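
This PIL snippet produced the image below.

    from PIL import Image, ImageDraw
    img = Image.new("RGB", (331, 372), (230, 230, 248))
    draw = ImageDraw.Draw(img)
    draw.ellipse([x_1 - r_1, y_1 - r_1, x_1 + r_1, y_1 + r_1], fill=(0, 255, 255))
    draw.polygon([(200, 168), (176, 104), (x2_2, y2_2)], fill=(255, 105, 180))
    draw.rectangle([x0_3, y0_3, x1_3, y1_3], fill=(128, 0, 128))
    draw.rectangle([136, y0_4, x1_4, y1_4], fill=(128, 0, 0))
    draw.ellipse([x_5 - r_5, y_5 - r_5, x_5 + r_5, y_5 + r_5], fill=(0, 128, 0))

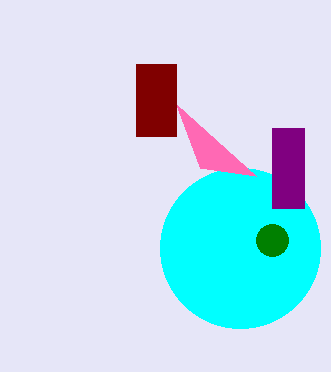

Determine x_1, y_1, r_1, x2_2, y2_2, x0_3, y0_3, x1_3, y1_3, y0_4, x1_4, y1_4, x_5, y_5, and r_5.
x_1 = 240; y_1 = 248; r_1 = 80; x2_2 = 256; y2_2 = 176; x0_3 = 272; y0_3 = 128; x1_3 = 304; y1_3 = 208; y0_4 = 64; x1_4 = 176; y1_4 = 136; x_5 = 272; y_5 = 240; r_5 = 16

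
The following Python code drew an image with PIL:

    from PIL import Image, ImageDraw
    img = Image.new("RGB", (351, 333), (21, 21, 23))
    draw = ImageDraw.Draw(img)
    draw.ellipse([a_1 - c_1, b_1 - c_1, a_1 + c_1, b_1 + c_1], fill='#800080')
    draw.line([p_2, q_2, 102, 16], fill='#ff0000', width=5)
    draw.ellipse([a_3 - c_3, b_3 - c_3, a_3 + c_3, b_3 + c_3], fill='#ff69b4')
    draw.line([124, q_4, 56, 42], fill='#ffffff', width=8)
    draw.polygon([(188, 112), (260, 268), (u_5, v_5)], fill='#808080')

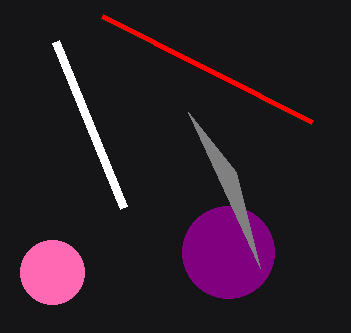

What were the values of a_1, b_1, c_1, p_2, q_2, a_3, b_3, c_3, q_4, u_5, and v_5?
a_1 = 228
b_1 = 252
c_1 = 46
p_2 = 312
q_2 = 122
a_3 = 52
b_3 = 272
c_3 = 32
q_4 = 208
u_5 = 236
v_5 = 172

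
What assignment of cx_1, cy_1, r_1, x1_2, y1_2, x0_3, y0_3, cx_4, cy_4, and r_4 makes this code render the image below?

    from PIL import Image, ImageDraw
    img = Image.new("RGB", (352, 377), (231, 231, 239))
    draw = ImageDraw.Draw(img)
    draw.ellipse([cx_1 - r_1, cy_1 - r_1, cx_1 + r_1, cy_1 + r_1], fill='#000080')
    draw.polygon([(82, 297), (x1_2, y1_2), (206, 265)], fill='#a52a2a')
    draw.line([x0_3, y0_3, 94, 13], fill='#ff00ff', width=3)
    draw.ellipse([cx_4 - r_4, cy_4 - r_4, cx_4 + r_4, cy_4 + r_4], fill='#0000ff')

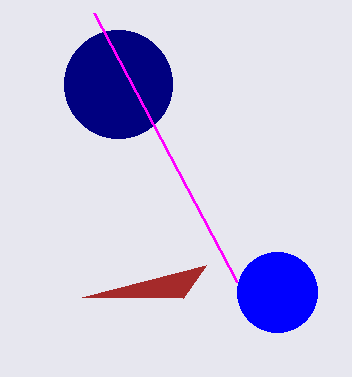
cx_1 = 118; cy_1 = 84; r_1 = 54; x1_2 = 183; y1_2 = 298; x0_3 = 237; y0_3 = 282; cx_4 = 277; cy_4 = 292; r_4 = 40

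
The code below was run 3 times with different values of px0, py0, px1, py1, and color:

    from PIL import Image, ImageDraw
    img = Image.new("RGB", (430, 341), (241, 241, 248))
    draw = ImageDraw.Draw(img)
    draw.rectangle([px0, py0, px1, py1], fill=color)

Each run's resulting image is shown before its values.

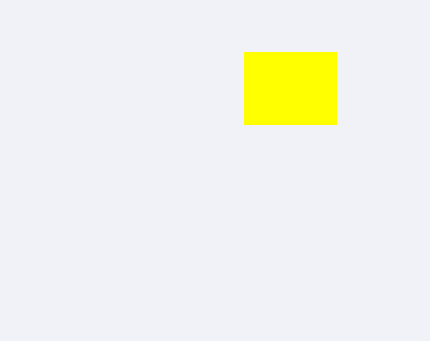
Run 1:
px0 = 244; py0 = 52; px1 = 336; py1 = 124; color = 'yellow'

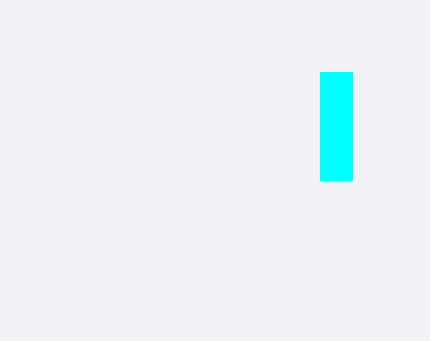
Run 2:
px0 = 320; py0 = 72; px1 = 352; py1 = 180; color = 'cyan'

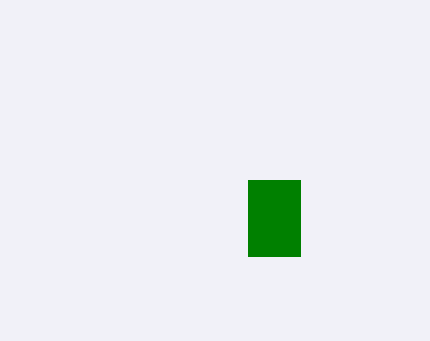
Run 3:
px0 = 248; py0 = 180; px1 = 300; py1 = 256; color = 'green'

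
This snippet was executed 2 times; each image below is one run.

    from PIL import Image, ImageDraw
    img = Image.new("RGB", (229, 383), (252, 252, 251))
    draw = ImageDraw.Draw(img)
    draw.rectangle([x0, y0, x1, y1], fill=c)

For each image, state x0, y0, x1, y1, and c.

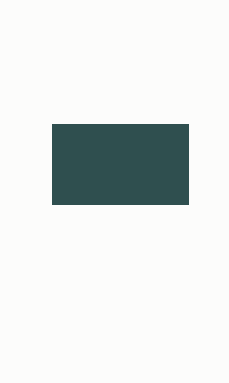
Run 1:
x0 = 52
y0 = 124
x1 = 188
y1 = 204
c = 'darkslategray'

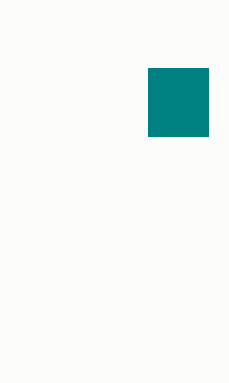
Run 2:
x0 = 148; y0 = 68; x1 = 208; y1 = 136; c = 'teal'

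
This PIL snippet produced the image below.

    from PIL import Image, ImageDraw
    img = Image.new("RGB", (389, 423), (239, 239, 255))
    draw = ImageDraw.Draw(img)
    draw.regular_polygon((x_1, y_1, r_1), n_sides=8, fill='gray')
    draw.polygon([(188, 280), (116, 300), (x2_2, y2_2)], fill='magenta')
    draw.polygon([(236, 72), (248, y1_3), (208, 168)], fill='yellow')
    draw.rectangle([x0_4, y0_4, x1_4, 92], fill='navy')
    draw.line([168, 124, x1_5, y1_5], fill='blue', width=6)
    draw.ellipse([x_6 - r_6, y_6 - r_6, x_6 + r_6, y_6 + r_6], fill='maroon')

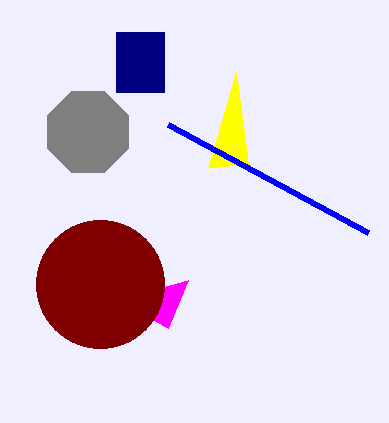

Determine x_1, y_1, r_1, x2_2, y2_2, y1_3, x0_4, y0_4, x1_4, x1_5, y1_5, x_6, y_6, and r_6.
x_1 = 88; y_1 = 132; r_1 = 44; x2_2 = 168; y2_2 = 328; y1_3 = 164; x0_4 = 116; y0_4 = 32; x1_4 = 164; x1_5 = 368; y1_5 = 232; x_6 = 100; y_6 = 284; r_6 = 64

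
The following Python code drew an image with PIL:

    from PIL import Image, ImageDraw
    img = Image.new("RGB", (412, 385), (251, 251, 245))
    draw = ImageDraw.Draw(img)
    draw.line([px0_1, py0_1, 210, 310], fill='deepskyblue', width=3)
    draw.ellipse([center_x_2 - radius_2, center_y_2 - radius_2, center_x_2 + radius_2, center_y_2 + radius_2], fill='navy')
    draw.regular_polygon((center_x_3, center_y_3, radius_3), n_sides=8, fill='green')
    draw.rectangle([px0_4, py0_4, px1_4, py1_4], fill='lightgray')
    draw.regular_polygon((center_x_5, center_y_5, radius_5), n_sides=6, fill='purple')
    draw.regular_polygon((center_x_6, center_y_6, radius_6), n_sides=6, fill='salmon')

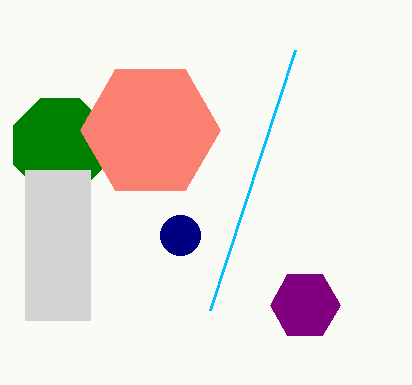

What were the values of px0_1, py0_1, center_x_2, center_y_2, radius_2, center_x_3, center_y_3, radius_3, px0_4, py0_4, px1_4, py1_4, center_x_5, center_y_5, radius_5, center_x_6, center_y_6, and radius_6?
px0_1 = 295
py0_1 = 50
center_x_2 = 180
center_y_2 = 235
radius_2 = 20
center_x_3 = 60
center_y_3 = 145
radius_3 = 50
px0_4 = 25
py0_4 = 170
px1_4 = 90
py1_4 = 320
center_x_5 = 305
center_y_5 = 305
radius_5 = 35
center_x_6 = 150
center_y_6 = 130
radius_6 = 70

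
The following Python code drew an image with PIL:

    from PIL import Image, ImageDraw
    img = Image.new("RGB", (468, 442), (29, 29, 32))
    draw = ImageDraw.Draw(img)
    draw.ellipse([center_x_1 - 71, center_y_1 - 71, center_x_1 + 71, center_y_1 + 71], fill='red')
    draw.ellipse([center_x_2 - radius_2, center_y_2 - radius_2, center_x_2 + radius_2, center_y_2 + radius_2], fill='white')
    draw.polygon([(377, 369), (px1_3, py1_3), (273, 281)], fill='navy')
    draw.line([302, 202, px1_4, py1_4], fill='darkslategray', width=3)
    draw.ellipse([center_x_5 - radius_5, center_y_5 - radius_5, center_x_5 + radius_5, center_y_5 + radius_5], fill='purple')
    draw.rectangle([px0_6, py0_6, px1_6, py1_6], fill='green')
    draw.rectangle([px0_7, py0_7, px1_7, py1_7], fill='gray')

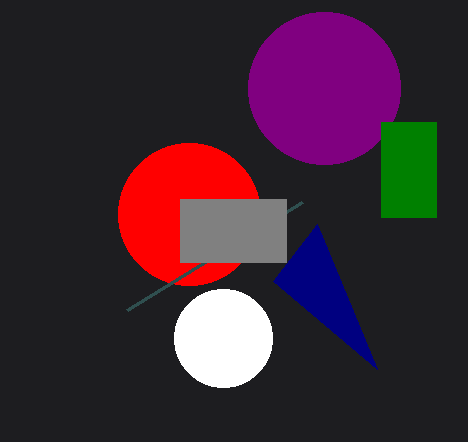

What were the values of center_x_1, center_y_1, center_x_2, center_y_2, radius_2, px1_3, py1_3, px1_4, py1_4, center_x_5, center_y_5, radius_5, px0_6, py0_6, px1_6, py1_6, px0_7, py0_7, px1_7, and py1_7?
center_x_1 = 189
center_y_1 = 214
center_x_2 = 223
center_y_2 = 338
radius_2 = 49
px1_3 = 317
py1_3 = 224
px1_4 = 127
py1_4 = 310
center_x_5 = 324
center_y_5 = 88
radius_5 = 76
px0_6 = 381
py0_6 = 122
px1_6 = 436
py1_6 = 217
px0_7 = 180
py0_7 = 199
px1_7 = 286
py1_7 = 262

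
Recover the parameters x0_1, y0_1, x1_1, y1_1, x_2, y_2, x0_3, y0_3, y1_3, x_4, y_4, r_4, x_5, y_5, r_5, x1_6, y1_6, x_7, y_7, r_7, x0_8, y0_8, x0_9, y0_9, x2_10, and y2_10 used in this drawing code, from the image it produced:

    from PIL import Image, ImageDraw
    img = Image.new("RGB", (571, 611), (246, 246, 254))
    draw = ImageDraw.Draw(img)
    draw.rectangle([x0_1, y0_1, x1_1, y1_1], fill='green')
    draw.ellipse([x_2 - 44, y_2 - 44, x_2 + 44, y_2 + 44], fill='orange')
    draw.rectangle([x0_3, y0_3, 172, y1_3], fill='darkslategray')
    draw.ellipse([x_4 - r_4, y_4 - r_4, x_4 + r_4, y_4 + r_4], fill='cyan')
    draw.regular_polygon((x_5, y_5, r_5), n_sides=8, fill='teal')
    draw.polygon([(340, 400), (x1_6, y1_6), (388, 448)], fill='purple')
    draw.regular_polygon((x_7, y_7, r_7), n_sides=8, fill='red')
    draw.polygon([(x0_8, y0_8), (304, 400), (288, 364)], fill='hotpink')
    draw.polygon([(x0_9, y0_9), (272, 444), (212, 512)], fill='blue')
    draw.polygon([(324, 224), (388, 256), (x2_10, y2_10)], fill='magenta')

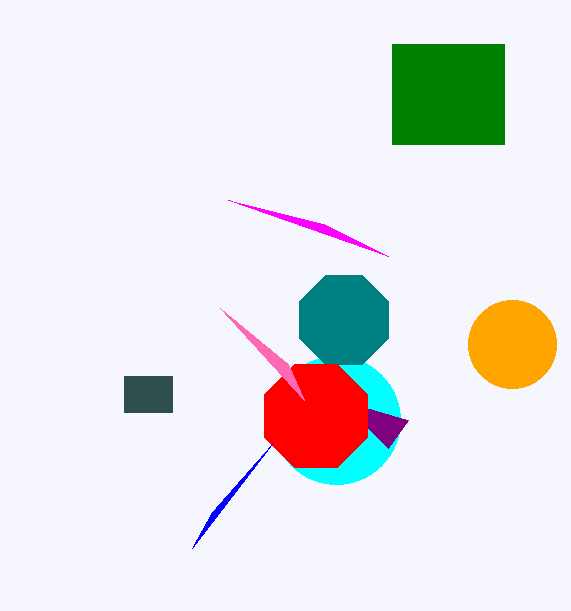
x0_1 = 392
y0_1 = 44
x1_1 = 504
y1_1 = 144
x_2 = 512
y_2 = 344
x0_3 = 124
y0_3 = 376
y1_3 = 412
x_4 = 336
y_4 = 420
r_4 = 64
x_5 = 344
y_5 = 320
r_5 = 48
x1_6 = 408
y1_6 = 420
x_7 = 316
y_7 = 416
r_7 = 56
x0_8 = 220
y0_8 = 308
x0_9 = 192
y0_9 = 548
x2_10 = 228
y2_10 = 200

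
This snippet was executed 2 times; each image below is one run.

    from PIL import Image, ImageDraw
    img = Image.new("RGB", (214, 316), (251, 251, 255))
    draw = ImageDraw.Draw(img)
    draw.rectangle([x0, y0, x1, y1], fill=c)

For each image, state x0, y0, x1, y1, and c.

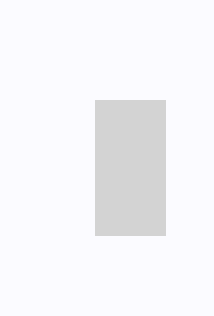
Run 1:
x0 = 95, y0 = 100, x1 = 165, y1 = 235, c = 'lightgray'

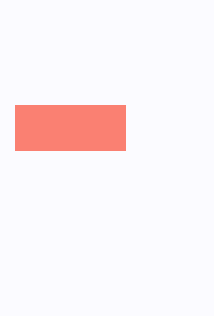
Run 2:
x0 = 15
y0 = 105
x1 = 125
y1 = 150
c = 'salmon'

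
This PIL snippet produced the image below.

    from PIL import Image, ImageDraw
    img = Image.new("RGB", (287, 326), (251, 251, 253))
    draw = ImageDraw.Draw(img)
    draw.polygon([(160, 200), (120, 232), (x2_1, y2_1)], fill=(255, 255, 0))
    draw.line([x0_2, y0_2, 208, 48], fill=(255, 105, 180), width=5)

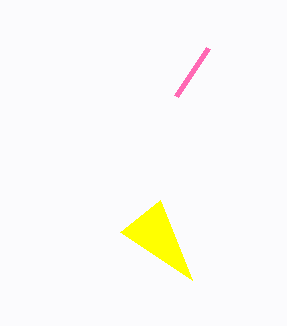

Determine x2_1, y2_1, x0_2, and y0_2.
x2_1 = 192, y2_1 = 280, x0_2 = 176, y0_2 = 96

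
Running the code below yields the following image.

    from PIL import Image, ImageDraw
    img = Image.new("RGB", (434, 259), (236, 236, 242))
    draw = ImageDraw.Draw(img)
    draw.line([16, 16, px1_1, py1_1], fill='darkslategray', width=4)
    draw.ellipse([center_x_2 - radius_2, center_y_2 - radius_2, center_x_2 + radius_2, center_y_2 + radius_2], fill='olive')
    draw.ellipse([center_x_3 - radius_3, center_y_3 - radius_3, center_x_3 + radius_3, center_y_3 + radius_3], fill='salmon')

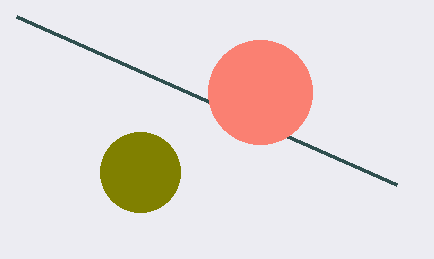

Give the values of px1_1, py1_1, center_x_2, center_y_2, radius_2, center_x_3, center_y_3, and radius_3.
px1_1 = 396; py1_1 = 184; center_x_2 = 140; center_y_2 = 172; radius_2 = 40; center_x_3 = 260; center_y_3 = 92; radius_3 = 52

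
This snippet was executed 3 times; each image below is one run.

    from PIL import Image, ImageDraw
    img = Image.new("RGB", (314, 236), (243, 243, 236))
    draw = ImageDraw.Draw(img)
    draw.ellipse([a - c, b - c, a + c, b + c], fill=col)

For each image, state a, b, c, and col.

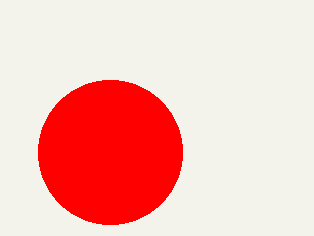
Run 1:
a = 110; b = 152; c = 72; col = 'red'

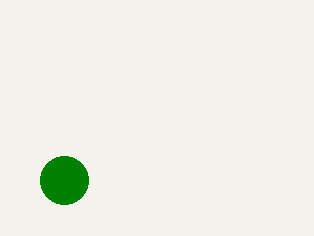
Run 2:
a = 64, b = 180, c = 24, col = 'green'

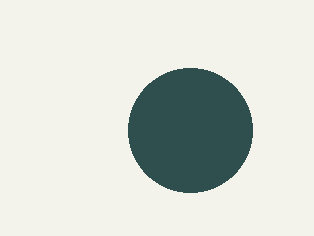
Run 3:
a = 190, b = 130, c = 62, col = 'darkslategray'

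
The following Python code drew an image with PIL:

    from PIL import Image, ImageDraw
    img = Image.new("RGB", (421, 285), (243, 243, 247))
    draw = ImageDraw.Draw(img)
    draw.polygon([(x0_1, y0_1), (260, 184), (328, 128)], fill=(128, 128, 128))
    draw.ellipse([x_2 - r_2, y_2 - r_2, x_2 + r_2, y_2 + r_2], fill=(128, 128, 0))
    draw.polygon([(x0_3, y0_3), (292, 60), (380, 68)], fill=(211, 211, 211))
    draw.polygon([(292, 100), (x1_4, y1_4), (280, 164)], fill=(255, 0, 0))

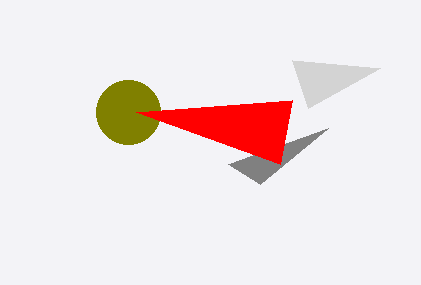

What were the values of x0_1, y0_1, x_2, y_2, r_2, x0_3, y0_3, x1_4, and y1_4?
x0_1 = 228; y0_1 = 164; x_2 = 128; y_2 = 112; r_2 = 32; x0_3 = 308; y0_3 = 108; x1_4 = 136; y1_4 = 112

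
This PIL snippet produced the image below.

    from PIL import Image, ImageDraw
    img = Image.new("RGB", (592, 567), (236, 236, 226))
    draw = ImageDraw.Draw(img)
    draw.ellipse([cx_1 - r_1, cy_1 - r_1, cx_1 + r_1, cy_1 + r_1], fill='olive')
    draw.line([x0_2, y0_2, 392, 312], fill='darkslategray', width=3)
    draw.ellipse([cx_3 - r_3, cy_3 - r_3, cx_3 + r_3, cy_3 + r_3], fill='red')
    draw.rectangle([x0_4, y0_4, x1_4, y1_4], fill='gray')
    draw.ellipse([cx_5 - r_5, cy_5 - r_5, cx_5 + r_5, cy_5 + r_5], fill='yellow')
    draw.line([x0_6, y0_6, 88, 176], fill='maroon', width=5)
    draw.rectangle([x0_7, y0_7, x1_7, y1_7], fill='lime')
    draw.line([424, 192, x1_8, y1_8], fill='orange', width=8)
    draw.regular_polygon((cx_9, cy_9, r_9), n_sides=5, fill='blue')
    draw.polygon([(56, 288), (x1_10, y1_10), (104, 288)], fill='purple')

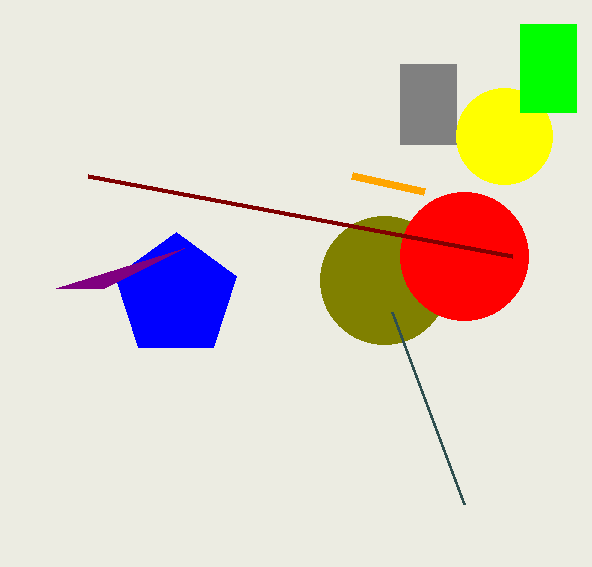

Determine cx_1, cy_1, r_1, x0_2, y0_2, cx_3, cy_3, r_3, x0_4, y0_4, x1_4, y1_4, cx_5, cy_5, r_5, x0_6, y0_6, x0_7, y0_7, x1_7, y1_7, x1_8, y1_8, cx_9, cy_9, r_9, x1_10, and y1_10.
cx_1 = 384; cy_1 = 280; r_1 = 64; x0_2 = 464; y0_2 = 504; cx_3 = 464; cy_3 = 256; r_3 = 64; x0_4 = 400; y0_4 = 64; x1_4 = 456; y1_4 = 144; cx_5 = 504; cy_5 = 136; r_5 = 48; x0_6 = 512; y0_6 = 256; x0_7 = 520; y0_7 = 24; x1_7 = 576; y1_7 = 112; x1_8 = 352; y1_8 = 176; cx_9 = 176; cy_9 = 296; r_9 = 64; x1_10 = 184; y1_10 = 248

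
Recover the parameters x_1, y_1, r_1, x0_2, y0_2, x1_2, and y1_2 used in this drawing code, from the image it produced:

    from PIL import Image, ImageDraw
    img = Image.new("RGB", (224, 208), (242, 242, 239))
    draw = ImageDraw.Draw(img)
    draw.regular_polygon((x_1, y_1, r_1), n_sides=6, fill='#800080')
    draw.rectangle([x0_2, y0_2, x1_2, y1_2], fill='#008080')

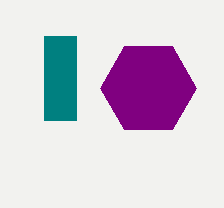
x_1 = 148
y_1 = 88
r_1 = 48
x0_2 = 44
y0_2 = 36
x1_2 = 76
y1_2 = 120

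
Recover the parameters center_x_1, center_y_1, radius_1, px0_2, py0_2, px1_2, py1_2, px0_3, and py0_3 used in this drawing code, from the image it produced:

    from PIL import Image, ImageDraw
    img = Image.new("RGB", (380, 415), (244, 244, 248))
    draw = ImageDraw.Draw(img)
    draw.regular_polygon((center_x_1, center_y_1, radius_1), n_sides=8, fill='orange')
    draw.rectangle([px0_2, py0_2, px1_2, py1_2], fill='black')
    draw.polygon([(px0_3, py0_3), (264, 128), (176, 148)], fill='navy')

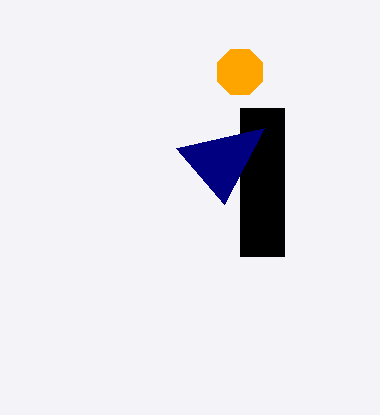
center_x_1 = 240; center_y_1 = 72; radius_1 = 24; px0_2 = 240; py0_2 = 108; px1_2 = 284; py1_2 = 256; px0_3 = 224; py0_3 = 204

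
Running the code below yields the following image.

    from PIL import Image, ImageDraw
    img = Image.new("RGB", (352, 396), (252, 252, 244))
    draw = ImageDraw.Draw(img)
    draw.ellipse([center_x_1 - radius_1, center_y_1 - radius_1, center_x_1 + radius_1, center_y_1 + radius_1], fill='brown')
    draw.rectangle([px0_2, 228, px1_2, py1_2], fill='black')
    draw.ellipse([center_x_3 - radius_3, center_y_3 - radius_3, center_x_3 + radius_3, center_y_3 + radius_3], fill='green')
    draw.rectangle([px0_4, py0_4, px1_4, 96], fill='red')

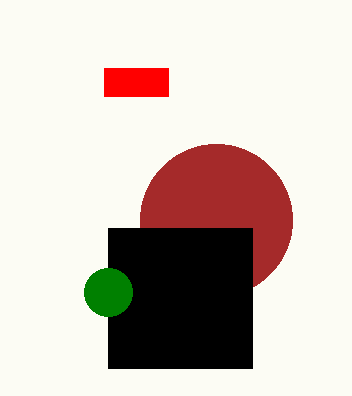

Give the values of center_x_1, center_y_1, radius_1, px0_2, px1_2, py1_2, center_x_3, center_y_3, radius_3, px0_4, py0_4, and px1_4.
center_x_1 = 216, center_y_1 = 220, radius_1 = 76, px0_2 = 108, px1_2 = 252, py1_2 = 368, center_x_3 = 108, center_y_3 = 292, radius_3 = 24, px0_4 = 104, py0_4 = 68, px1_4 = 168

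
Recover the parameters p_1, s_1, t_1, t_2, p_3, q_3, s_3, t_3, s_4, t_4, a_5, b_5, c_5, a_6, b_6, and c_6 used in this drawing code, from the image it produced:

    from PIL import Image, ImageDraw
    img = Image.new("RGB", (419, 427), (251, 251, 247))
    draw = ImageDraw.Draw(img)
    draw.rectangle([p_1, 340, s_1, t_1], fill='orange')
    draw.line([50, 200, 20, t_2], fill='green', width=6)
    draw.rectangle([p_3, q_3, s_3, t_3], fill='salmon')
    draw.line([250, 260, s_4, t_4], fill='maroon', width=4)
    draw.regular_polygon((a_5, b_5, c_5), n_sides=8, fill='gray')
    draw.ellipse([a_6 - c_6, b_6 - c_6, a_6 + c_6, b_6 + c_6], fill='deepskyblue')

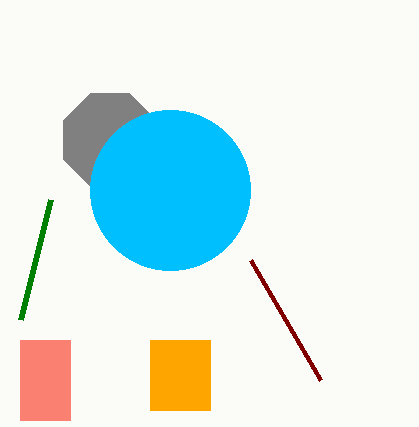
p_1 = 150, s_1 = 210, t_1 = 410, t_2 = 320, p_3 = 20, q_3 = 340, s_3 = 70, t_3 = 420, s_4 = 320, t_4 = 380, a_5 = 110, b_5 = 140, c_5 = 50, a_6 = 170, b_6 = 190, c_6 = 80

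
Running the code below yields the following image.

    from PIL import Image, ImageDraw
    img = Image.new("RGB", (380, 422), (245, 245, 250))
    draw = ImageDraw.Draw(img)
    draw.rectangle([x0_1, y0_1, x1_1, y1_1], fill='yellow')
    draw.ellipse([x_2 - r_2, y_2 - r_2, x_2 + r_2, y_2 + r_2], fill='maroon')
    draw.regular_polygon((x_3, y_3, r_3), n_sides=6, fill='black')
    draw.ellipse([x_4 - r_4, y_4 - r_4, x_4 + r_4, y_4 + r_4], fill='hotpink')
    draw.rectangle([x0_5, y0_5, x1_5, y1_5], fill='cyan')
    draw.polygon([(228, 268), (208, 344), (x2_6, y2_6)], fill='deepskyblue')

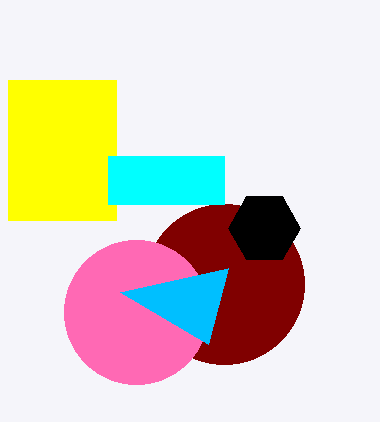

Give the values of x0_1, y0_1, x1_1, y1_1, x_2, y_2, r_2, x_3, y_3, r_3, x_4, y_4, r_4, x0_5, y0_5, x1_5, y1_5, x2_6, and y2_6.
x0_1 = 8, y0_1 = 80, x1_1 = 116, y1_1 = 220, x_2 = 224, y_2 = 284, r_2 = 80, x_3 = 264, y_3 = 228, r_3 = 36, x_4 = 136, y_4 = 312, r_4 = 72, x0_5 = 108, y0_5 = 156, x1_5 = 224, y1_5 = 204, x2_6 = 120, y2_6 = 292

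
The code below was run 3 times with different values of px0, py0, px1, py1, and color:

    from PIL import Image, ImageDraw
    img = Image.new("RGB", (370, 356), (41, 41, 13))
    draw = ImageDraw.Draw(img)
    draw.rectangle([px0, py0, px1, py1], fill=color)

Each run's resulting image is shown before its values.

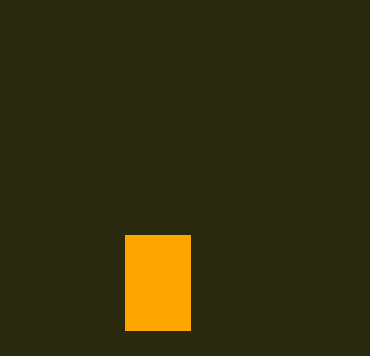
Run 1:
px0 = 125
py0 = 235
px1 = 190
py1 = 330
color = 'orange'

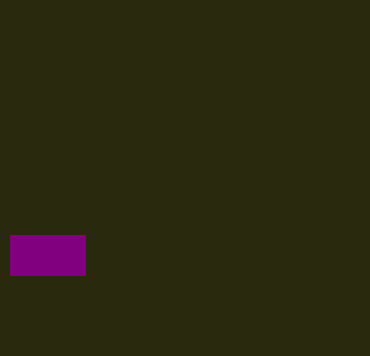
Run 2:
px0 = 10
py0 = 235
px1 = 85
py1 = 275
color = 'purple'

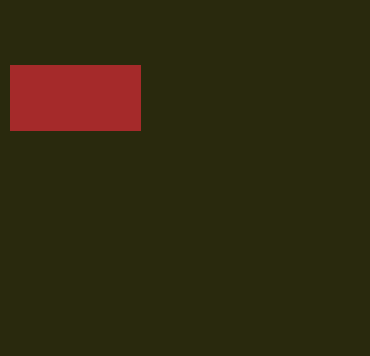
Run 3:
px0 = 10; py0 = 65; px1 = 140; py1 = 130; color = 'brown'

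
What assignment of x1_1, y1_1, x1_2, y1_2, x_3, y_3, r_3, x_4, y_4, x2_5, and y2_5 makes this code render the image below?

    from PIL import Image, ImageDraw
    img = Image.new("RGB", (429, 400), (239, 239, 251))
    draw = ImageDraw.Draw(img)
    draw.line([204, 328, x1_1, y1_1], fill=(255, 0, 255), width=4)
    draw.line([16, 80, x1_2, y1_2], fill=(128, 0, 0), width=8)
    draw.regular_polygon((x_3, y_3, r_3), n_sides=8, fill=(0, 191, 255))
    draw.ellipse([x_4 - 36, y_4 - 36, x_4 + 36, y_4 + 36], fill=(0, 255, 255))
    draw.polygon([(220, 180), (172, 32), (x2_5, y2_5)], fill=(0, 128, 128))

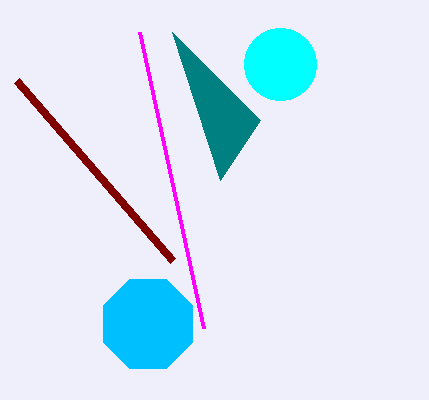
x1_1 = 140, y1_1 = 32, x1_2 = 172, y1_2 = 260, x_3 = 148, y_3 = 324, r_3 = 48, x_4 = 280, y_4 = 64, x2_5 = 260, y2_5 = 120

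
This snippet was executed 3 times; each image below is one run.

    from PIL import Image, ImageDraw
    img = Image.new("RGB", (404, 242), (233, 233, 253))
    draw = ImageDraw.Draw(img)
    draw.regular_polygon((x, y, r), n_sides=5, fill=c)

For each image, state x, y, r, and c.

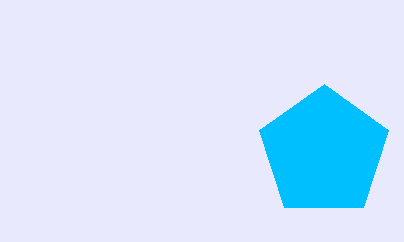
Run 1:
x = 324, y = 152, r = 68, c = 'deepskyblue'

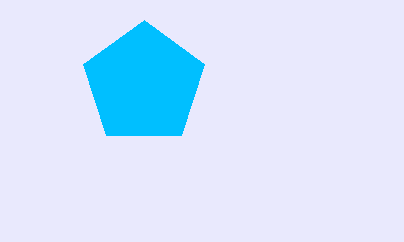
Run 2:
x = 144; y = 84; r = 64; c = 'deepskyblue'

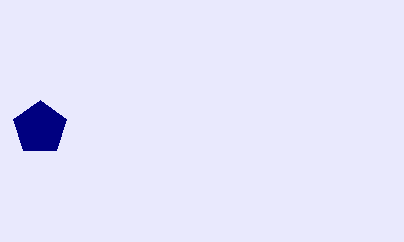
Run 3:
x = 40, y = 128, r = 28, c = 'navy'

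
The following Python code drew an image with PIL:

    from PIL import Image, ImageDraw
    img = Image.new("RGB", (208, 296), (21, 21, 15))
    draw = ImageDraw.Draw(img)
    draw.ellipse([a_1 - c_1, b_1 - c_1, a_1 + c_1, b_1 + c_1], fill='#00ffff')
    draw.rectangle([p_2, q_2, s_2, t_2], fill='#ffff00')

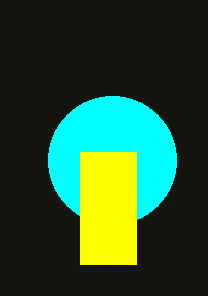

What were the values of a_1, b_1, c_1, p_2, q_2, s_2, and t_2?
a_1 = 112; b_1 = 160; c_1 = 64; p_2 = 80; q_2 = 152; s_2 = 136; t_2 = 264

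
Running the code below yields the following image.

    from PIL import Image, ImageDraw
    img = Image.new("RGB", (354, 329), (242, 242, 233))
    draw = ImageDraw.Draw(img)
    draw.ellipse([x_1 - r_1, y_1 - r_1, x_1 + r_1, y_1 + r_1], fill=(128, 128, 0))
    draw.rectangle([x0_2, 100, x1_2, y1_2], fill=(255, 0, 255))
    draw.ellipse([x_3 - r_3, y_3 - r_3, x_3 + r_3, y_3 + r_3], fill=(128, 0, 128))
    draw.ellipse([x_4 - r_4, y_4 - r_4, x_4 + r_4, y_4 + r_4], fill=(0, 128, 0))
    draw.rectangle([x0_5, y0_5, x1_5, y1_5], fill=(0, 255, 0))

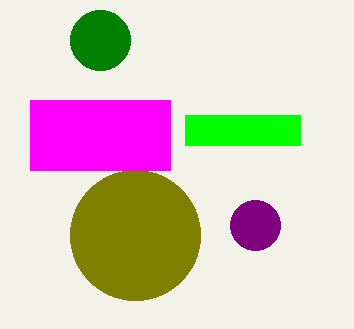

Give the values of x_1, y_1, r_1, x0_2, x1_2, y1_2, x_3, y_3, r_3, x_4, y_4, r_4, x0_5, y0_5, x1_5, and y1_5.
x_1 = 135, y_1 = 235, r_1 = 65, x0_2 = 30, x1_2 = 170, y1_2 = 170, x_3 = 255, y_3 = 225, r_3 = 25, x_4 = 100, y_4 = 40, r_4 = 30, x0_5 = 185, y0_5 = 115, x1_5 = 300, y1_5 = 145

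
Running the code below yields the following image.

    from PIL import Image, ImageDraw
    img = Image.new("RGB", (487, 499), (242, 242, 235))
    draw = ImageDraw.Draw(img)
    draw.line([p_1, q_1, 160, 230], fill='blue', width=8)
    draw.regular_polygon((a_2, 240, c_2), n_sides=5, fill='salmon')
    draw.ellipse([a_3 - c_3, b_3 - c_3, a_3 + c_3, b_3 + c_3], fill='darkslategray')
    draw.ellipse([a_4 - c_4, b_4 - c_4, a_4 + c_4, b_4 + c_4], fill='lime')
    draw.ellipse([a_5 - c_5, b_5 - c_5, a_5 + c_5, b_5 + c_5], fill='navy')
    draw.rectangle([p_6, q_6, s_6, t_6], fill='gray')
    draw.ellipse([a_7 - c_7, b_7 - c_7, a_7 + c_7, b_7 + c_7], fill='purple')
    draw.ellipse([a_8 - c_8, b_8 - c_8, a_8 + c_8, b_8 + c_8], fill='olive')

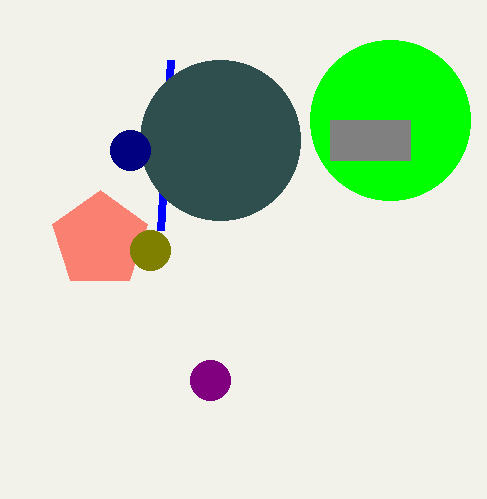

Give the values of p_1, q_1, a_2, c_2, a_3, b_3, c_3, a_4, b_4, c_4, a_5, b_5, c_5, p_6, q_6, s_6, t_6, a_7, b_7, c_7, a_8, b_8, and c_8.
p_1 = 170, q_1 = 60, a_2 = 100, c_2 = 50, a_3 = 220, b_3 = 140, c_3 = 80, a_4 = 390, b_4 = 120, c_4 = 80, a_5 = 130, b_5 = 150, c_5 = 20, p_6 = 330, q_6 = 120, s_6 = 410, t_6 = 160, a_7 = 210, b_7 = 380, c_7 = 20, a_8 = 150, b_8 = 250, c_8 = 20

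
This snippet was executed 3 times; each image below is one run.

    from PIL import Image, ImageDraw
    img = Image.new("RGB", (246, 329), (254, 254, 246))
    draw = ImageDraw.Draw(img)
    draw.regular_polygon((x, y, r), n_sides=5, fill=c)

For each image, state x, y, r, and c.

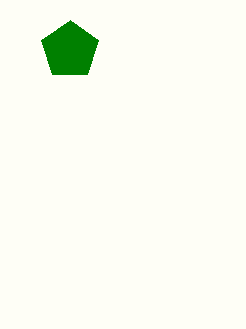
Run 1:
x = 70, y = 50, r = 30, c = 'green'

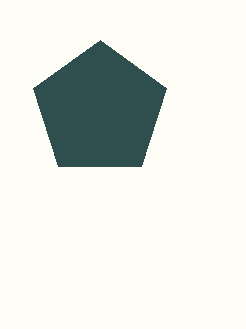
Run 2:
x = 100
y = 110
r = 70
c = 'darkslategray'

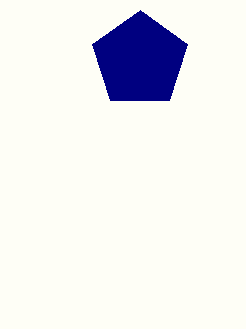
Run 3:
x = 140
y = 60
r = 50
c = 'navy'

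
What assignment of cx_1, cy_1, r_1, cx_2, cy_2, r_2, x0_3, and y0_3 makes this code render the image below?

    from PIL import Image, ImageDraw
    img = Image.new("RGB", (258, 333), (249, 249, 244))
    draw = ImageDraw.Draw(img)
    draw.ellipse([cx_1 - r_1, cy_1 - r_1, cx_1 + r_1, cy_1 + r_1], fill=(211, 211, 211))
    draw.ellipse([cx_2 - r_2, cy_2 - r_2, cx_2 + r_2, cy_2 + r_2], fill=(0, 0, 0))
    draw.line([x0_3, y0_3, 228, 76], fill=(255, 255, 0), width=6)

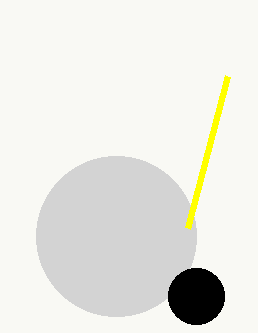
cx_1 = 116
cy_1 = 236
r_1 = 80
cx_2 = 196
cy_2 = 296
r_2 = 28
x0_3 = 188
y0_3 = 228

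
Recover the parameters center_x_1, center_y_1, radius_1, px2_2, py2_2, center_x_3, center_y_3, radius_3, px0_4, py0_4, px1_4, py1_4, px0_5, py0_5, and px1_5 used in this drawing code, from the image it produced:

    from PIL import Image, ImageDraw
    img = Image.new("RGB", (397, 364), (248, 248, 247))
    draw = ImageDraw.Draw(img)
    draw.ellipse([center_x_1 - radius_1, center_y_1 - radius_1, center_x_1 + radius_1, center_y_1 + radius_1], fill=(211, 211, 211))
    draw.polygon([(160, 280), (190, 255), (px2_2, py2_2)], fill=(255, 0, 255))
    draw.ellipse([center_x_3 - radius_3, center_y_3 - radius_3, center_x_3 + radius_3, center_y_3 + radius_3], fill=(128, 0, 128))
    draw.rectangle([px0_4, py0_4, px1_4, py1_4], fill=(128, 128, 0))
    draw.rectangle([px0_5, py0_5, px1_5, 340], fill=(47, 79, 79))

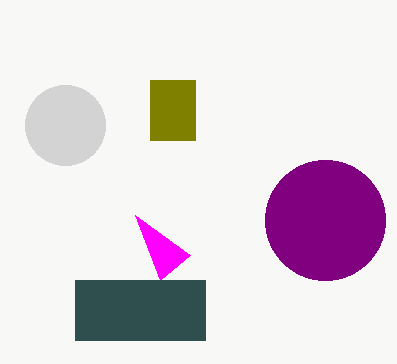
center_x_1 = 65, center_y_1 = 125, radius_1 = 40, px2_2 = 135, py2_2 = 215, center_x_3 = 325, center_y_3 = 220, radius_3 = 60, px0_4 = 150, py0_4 = 80, px1_4 = 195, py1_4 = 140, px0_5 = 75, py0_5 = 280, px1_5 = 205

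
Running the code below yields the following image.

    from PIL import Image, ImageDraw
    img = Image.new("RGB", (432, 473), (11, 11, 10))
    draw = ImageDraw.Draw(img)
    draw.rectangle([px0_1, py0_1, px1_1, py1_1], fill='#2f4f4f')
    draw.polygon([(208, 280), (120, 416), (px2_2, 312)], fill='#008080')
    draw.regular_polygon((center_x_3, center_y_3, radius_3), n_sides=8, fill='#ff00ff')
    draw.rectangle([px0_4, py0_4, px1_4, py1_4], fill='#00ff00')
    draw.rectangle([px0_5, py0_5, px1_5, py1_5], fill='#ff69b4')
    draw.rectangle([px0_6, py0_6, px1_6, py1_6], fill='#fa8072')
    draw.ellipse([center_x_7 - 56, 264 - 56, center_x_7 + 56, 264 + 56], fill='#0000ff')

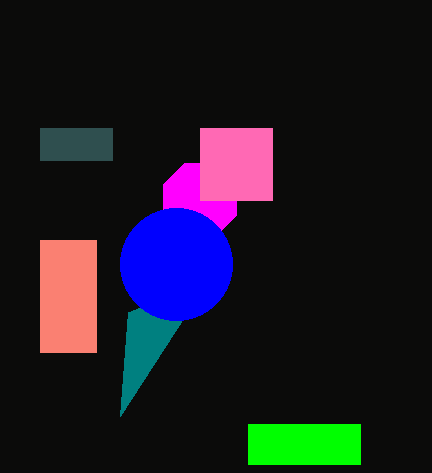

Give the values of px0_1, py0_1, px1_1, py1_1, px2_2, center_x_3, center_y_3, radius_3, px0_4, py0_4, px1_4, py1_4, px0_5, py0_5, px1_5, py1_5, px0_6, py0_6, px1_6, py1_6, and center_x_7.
px0_1 = 40, py0_1 = 128, px1_1 = 112, py1_1 = 160, px2_2 = 128, center_x_3 = 200, center_y_3 = 200, radius_3 = 40, px0_4 = 248, py0_4 = 424, px1_4 = 360, py1_4 = 464, px0_5 = 200, py0_5 = 128, px1_5 = 272, py1_5 = 200, px0_6 = 40, py0_6 = 240, px1_6 = 96, py1_6 = 352, center_x_7 = 176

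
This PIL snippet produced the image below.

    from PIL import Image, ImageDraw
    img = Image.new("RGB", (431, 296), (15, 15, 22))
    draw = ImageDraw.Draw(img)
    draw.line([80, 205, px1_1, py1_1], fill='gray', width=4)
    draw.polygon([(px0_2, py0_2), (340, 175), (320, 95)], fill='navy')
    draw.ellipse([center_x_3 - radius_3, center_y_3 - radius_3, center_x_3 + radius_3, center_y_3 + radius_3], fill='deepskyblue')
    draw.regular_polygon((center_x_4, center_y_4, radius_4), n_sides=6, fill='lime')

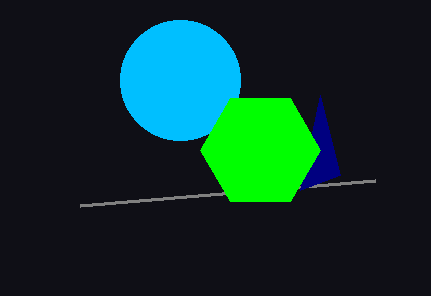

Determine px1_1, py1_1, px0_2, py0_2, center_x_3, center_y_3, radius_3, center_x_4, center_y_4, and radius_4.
px1_1 = 375; py1_1 = 180; px0_2 = 300; py0_2 = 190; center_x_3 = 180; center_y_3 = 80; radius_3 = 60; center_x_4 = 260; center_y_4 = 150; radius_4 = 60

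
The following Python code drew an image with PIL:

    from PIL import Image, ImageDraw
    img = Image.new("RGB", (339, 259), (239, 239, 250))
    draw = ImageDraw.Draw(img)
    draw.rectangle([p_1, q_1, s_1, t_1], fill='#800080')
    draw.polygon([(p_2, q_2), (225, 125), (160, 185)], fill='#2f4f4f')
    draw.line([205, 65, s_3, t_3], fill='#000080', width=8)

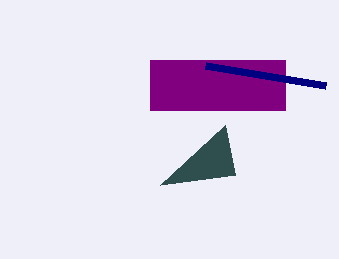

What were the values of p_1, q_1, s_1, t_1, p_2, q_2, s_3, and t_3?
p_1 = 150, q_1 = 60, s_1 = 285, t_1 = 110, p_2 = 235, q_2 = 175, s_3 = 325, t_3 = 85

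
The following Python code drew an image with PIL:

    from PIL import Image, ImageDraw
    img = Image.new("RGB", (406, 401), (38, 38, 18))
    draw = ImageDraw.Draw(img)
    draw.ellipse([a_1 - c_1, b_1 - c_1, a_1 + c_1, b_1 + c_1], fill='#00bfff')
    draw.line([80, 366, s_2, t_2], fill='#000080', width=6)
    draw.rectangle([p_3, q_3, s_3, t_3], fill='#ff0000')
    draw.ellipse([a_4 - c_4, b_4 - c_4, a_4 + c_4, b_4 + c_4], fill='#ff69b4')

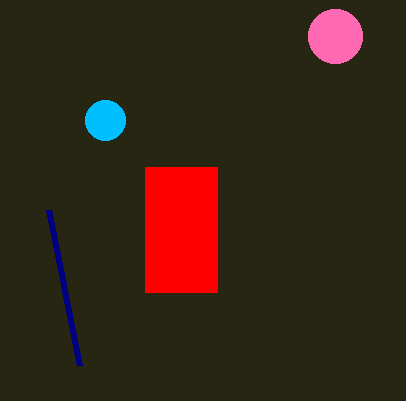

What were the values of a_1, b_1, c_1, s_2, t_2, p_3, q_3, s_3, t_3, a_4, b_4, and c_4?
a_1 = 105; b_1 = 120; c_1 = 20; s_2 = 49; t_2 = 210; p_3 = 145; q_3 = 167; s_3 = 217; t_3 = 292; a_4 = 335; b_4 = 36; c_4 = 27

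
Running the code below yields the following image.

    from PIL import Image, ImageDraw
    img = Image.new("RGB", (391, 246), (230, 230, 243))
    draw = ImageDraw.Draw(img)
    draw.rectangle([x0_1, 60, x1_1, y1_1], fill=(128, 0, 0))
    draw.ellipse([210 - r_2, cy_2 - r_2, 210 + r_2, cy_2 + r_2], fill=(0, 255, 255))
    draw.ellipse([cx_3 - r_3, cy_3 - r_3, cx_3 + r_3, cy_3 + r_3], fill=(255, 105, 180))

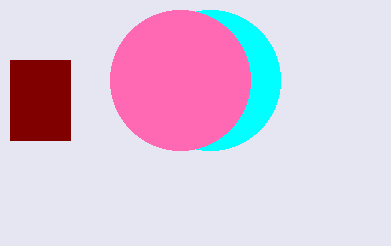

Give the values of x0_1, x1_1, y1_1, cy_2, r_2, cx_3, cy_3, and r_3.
x0_1 = 10, x1_1 = 70, y1_1 = 140, cy_2 = 80, r_2 = 70, cx_3 = 180, cy_3 = 80, r_3 = 70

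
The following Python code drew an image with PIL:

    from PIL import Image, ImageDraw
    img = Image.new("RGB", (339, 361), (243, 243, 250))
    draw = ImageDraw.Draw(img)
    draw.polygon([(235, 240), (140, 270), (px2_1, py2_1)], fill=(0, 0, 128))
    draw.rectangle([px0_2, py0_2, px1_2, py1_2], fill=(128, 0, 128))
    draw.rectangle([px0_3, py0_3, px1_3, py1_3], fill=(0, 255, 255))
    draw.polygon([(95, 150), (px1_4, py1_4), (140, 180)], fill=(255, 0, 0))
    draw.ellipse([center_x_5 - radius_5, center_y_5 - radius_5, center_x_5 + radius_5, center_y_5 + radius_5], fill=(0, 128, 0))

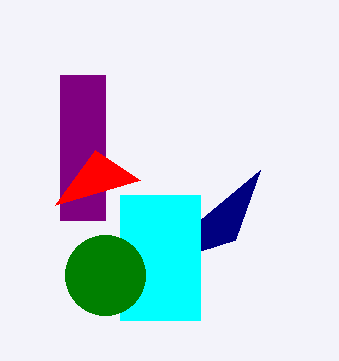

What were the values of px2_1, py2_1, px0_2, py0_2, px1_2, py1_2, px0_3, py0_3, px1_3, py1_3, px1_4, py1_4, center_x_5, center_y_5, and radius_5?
px2_1 = 260
py2_1 = 170
px0_2 = 60
py0_2 = 75
px1_2 = 105
py1_2 = 220
px0_3 = 120
py0_3 = 195
px1_3 = 200
py1_3 = 320
px1_4 = 55
py1_4 = 205
center_x_5 = 105
center_y_5 = 275
radius_5 = 40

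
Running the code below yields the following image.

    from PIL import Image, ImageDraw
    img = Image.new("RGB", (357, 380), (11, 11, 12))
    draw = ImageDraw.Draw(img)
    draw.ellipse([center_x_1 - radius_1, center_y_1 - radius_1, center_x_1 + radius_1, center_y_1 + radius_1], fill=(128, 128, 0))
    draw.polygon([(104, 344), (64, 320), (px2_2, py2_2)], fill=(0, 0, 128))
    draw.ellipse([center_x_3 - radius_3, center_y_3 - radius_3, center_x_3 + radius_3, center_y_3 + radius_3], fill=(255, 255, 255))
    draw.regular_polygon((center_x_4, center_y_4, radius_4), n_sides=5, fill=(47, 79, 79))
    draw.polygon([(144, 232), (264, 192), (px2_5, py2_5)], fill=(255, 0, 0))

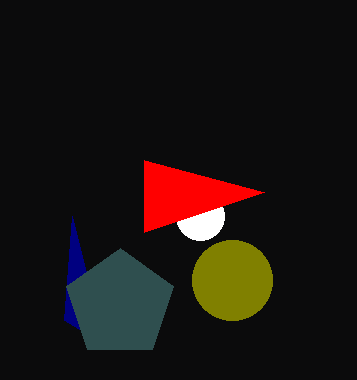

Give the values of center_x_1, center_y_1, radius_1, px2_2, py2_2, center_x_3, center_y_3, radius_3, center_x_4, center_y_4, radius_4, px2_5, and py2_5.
center_x_1 = 232; center_y_1 = 280; radius_1 = 40; px2_2 = 72; py2_2 = 216; center_x_3 = 200; center_y_3 = 216; radius_3 = 24; center_x_4 = 120; center_y_4 = 304; radius_4 = 56; px2_5 = 144; py2_5 = 160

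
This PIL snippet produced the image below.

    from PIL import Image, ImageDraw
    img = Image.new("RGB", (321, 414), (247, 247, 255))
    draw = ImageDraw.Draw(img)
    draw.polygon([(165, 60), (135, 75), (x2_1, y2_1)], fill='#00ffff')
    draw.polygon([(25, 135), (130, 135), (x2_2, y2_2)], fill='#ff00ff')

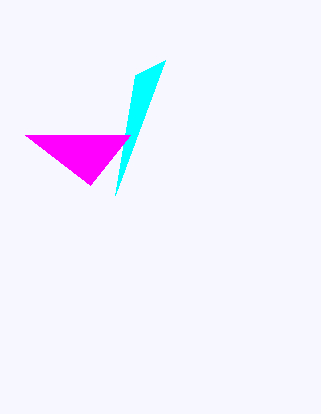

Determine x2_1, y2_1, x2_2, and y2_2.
x2_1 = 115
y2_1 = 195
x2_2 = 90
y2_2 = 185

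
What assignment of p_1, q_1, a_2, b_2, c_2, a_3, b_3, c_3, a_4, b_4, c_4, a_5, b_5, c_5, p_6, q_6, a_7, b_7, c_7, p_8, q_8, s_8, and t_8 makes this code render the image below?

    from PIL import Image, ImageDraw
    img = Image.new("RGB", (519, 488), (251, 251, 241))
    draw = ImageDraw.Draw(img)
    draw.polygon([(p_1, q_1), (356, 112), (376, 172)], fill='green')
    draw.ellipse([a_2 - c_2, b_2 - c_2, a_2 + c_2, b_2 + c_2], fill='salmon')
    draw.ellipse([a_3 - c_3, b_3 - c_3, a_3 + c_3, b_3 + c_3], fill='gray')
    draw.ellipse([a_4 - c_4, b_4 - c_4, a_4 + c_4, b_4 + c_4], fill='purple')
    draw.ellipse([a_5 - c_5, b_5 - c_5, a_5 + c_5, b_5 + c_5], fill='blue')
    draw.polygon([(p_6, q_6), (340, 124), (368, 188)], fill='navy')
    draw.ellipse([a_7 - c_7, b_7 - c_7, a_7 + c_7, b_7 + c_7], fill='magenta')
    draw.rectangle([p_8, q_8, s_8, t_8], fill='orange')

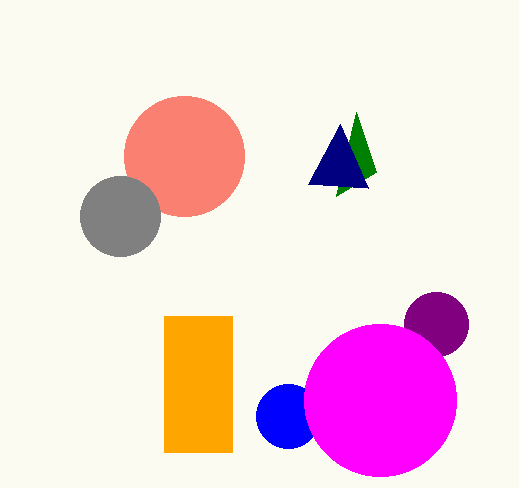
p_1 = 336; q_1 = 196; a_2 = 184; b_2 = 156; c_2 = 60; a_3 = 120; b_3 = 216; c_3 = 40; a_4 = 436; b_4 = 324; c_4 = 32; a_5 = 288; b_5 = 416; c_5 = 32; p_6 = 308; q_6 = 184; a_7 = 380; b_7 = 400; c_7 = 76; p_8 = 164; q_8 = 316; s_8 = 232; t_8 = 452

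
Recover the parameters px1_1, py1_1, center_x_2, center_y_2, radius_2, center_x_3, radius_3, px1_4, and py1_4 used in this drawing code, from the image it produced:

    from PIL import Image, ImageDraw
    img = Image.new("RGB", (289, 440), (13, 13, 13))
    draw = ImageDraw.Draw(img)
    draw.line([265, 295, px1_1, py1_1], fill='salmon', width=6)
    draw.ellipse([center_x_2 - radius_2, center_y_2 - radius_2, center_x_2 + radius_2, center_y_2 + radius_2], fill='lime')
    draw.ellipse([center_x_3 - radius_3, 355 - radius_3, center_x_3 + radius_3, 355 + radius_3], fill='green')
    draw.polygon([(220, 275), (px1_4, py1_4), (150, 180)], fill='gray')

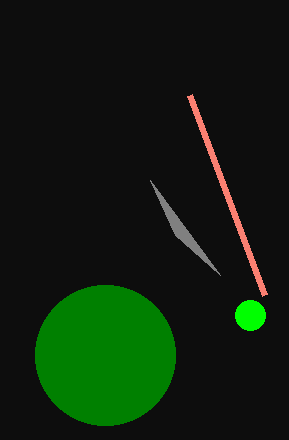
px1_1 = 190, py1_1 = 95, center_x_2 = 250, center_y_2 = 315, radius_2 = 15, center_x_3 = 105, radius_3 = 70, px1_4 = 175, py1_4 = 235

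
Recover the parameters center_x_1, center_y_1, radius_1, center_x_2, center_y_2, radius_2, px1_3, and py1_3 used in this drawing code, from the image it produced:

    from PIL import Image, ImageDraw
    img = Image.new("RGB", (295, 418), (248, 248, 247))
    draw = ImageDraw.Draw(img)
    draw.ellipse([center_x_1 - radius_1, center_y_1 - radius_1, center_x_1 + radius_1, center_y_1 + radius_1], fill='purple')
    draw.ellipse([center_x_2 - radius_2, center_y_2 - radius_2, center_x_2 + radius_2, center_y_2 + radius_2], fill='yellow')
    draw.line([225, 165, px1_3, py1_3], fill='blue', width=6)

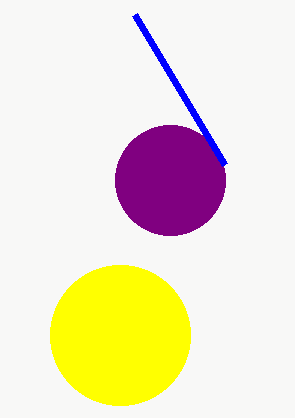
center_x_1 = 170; center_y_1 = 180; radius_1 = 55; center_x_2 = 120; center_y_2 = 335; radius_2 = 70; px1_3 = 135; py1_3 = 15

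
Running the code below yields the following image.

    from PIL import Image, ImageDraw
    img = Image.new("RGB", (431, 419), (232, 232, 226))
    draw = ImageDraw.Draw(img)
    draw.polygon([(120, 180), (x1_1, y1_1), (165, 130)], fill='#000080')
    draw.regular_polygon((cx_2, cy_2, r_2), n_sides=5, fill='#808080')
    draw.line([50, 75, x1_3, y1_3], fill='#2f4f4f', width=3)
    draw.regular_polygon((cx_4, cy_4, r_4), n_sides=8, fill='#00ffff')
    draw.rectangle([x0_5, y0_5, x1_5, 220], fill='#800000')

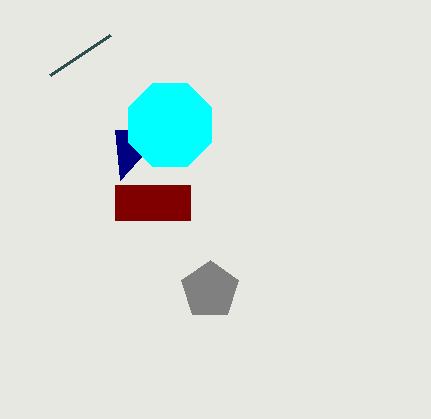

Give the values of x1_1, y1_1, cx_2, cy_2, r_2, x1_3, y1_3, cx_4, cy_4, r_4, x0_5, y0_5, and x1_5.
x1_1 = 115
y1_1 = 130
cx_2 = 210
cy_2 = 290
r_2 = 30
x1_3 = 110
y1_3 = 35
cx_4 = 170
cy_4 = 125
r_4 = 45
x0_5 = 115
y0_5 = 185
x1_5 = 190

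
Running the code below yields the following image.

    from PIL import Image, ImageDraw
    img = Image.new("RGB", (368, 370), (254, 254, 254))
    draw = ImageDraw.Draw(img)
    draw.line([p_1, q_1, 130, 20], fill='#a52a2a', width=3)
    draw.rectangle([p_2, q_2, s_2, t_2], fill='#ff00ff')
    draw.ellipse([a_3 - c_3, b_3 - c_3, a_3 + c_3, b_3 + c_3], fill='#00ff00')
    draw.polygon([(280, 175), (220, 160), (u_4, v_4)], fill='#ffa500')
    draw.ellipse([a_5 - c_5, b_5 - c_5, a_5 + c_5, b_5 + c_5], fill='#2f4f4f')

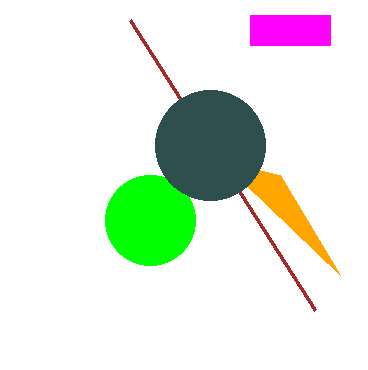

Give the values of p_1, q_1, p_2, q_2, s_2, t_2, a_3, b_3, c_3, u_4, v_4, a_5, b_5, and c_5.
p_1 = 315, q_1 = 310, p_2 = 250, q_2 = 15, s_2 = 330, t_2 = 45, a_3 = 150, b_3 = 220, c_3 = 45, u_4 = 340, v_4 = 275, a_5 = 210, b_5 = 145, c_5 = 55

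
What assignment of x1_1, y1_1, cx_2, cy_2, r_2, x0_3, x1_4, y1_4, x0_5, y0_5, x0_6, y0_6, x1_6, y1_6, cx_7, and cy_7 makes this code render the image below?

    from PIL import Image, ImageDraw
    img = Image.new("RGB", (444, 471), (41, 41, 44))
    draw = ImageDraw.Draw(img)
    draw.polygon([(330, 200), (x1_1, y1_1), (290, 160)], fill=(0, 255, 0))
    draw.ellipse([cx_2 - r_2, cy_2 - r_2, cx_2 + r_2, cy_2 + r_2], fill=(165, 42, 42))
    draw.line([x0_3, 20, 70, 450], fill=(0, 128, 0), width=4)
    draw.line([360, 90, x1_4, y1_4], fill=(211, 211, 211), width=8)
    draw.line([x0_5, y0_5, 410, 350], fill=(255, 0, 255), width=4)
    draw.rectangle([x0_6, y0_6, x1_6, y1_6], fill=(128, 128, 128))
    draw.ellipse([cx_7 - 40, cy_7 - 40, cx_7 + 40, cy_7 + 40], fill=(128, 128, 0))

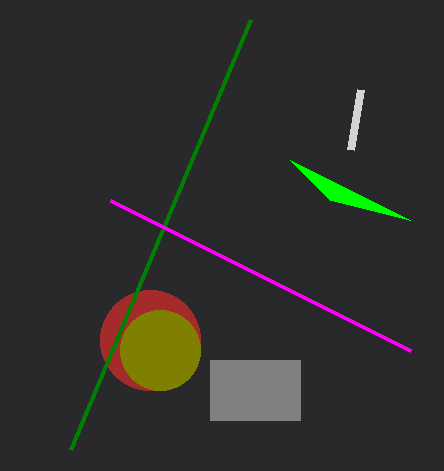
x1_1 = 410; y1_1 = 220; cx_2 = 150; cy_2 = 340; r_2 = 50; x0_3 = 250; x1_4 = 350; y1_4 = 150; x0_5 = 110; y0_5 = 200; x0_6 = 210; y0_6 = 360; x1_6 = 300; y1_6 = 420; cx_7 = 160; cy_7 = 350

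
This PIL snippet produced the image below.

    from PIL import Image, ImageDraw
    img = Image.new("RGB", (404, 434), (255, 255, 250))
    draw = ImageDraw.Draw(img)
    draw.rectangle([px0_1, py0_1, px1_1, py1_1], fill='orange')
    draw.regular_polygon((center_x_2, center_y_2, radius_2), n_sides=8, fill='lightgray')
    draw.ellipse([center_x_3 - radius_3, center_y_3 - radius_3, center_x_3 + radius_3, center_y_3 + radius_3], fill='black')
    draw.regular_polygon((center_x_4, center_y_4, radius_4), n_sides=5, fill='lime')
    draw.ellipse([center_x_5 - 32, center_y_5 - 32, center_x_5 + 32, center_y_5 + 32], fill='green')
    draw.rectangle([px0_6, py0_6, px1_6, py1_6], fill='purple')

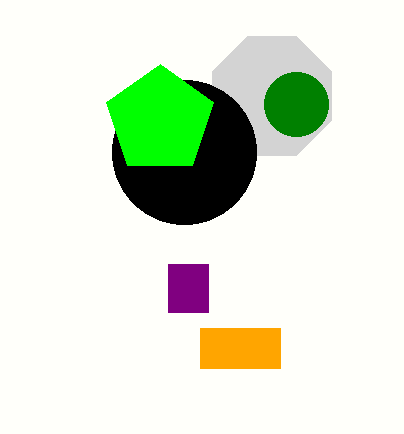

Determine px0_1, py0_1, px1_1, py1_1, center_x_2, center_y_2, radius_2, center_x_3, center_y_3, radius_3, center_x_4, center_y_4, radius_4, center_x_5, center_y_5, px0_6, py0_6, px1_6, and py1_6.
px0_1 = 200, py0_1 = 328, px1_1 = 280, py1_1 = 368, center_x_2 = 272, center_y_2 = 96, radius_2 = 64, center_x_3 = 184, center_y_3 = 152, radius_3 = 72, center_x_4 = 160, center_y_4 = 120, radius_4 = 56, center_x_5 = 296, center_y_5 = 104, px0_6 = 168, py0_6 = 264, px1_6 = 208, py1_6 = 312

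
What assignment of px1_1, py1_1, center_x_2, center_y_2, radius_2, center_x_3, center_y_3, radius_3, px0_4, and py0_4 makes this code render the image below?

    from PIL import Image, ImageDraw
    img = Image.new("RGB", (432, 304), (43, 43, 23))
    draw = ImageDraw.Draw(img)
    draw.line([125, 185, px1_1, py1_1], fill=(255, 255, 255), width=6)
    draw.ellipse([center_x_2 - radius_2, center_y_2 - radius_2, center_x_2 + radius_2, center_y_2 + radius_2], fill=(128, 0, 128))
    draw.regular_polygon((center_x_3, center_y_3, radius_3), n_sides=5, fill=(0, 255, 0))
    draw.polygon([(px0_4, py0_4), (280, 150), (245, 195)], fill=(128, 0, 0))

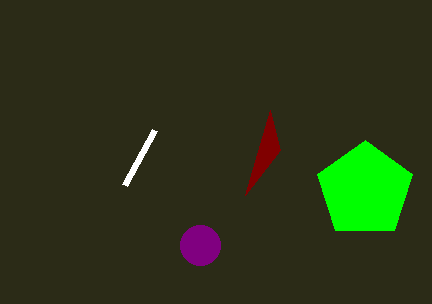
px1_1 = 155; py1_1 = 130; center_x_2 = 200; center_y_2 = 245; radius_2 = 20; center_x_3 = 365; center_y_3 = 190; radius_3 = 50; px0_4 = 270; py0_4 = 110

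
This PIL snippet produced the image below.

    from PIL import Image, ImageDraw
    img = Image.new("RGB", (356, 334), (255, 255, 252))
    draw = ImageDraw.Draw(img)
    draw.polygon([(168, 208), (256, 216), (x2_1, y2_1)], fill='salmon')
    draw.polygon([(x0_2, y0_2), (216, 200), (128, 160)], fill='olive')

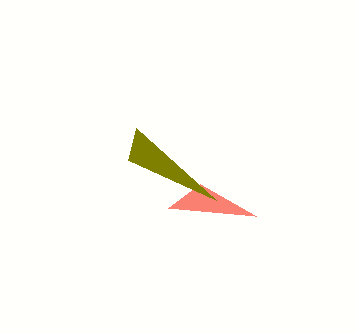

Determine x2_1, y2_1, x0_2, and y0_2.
x2_1 = 200
y2_1 = 184
x0_2 = 136
y0_2 = 128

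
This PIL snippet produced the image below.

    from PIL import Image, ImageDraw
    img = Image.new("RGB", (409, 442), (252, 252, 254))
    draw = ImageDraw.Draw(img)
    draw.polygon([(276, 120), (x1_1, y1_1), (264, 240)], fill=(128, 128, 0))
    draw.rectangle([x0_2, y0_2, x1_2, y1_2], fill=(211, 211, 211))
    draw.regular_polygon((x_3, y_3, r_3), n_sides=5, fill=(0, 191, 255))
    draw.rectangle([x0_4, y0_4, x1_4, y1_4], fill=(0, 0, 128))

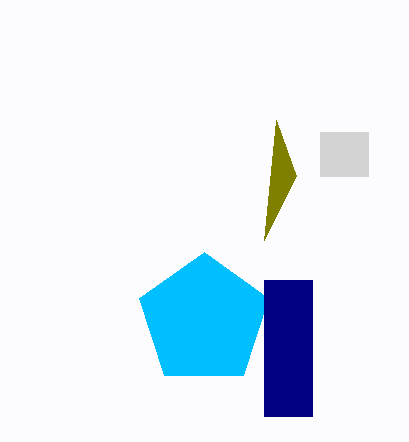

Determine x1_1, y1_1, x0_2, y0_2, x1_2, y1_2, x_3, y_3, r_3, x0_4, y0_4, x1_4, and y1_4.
x1_1 = 296
y1_1 = 176
x0_2 = 320
y0_2 = 132
x1_2 = 368
y1_2 = 176
x_3 = 204
y_3 = 320
r_3 = 68
x0_4 = 264
y0_4 = 280
x1_4 = 312
y1_4 = 416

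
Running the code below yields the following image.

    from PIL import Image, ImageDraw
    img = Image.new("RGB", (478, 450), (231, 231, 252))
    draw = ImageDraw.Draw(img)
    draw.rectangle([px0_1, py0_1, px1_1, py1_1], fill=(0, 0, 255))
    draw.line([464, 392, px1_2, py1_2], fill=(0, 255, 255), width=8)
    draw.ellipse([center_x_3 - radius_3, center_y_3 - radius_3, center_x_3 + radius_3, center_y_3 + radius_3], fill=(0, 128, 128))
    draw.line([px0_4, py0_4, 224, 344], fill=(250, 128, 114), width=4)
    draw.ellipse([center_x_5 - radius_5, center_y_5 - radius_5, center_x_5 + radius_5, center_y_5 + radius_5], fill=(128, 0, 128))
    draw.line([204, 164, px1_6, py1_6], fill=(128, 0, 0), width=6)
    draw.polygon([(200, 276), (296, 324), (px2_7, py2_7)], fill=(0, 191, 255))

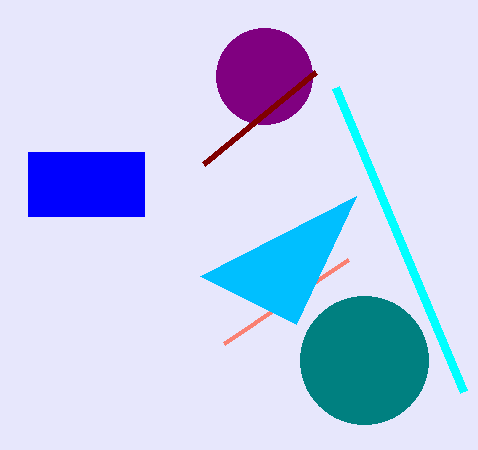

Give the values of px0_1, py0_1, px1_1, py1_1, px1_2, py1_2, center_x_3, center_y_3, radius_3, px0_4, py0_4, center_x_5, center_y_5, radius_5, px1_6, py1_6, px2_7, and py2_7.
px0_1 = 28, py0_1 = 152, px1_1 = 144, py1_1 = 216, px1_2 = 336, py1_2 = 88, center_x_3 = 364, center_y_3 = 360, radius_3 = 64, px0_4 = 348, py0_4 = 260, center_x_5 = 264, center_y_5 = 76, radius_5 = 48, px1_6 = 316, py1_6 = 72, px2_7 = 356, py2_7 = 196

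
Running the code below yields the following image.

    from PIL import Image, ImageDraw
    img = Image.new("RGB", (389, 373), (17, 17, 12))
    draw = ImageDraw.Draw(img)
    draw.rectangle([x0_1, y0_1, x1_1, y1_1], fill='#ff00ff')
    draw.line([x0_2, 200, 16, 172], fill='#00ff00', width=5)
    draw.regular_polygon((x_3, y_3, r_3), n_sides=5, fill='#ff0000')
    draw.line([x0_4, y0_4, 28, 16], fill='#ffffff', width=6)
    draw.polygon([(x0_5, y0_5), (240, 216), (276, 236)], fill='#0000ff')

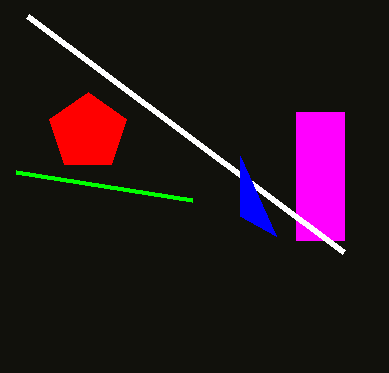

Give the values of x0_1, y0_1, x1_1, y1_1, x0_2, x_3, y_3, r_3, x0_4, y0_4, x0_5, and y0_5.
x0_1 = 296; y0_1 = 112; x1_1 = 344; y1_1 = 240; x0_2 = 192; x_3 = 88; y_3 = 132; r_3 = 40; x0_4 = 344; y0_4 = 252; x0_5 = 240; y0_5 = 156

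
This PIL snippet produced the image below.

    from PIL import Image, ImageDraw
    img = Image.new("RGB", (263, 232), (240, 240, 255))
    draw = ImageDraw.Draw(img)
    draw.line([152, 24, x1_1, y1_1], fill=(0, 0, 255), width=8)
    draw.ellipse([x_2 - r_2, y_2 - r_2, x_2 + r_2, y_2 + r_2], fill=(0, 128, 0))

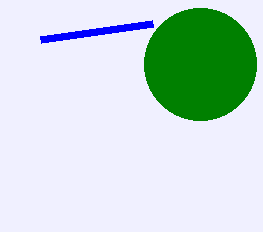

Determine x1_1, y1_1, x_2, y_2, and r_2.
x1_1 = 40
y1_1 = 40
x_2 = 200
y_2 = 64
r_2 = 56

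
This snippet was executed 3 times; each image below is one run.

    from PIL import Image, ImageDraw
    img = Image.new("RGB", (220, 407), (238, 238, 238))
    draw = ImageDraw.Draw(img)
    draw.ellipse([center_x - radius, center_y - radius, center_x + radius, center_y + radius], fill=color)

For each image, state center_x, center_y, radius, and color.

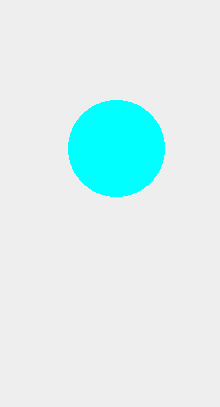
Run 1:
center_x = 116, center_y = 148, radius = 48, color = 'cyan'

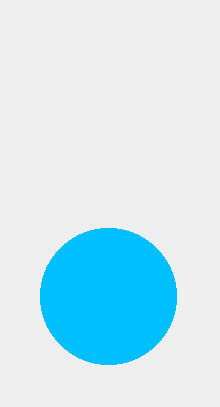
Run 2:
center_x = 108, center_y = 296, radius = 68, color = 'deepskyblue'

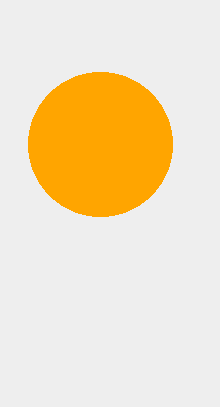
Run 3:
center_x = 100
center_y = 144
radius = 72
color = 'orange'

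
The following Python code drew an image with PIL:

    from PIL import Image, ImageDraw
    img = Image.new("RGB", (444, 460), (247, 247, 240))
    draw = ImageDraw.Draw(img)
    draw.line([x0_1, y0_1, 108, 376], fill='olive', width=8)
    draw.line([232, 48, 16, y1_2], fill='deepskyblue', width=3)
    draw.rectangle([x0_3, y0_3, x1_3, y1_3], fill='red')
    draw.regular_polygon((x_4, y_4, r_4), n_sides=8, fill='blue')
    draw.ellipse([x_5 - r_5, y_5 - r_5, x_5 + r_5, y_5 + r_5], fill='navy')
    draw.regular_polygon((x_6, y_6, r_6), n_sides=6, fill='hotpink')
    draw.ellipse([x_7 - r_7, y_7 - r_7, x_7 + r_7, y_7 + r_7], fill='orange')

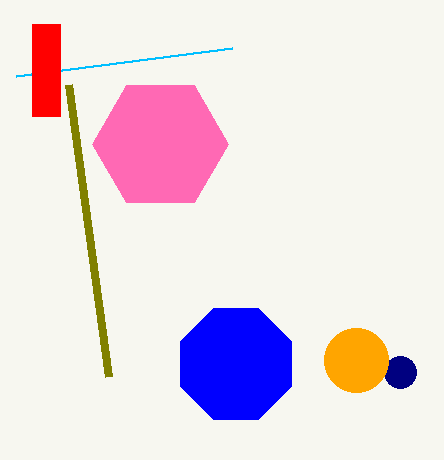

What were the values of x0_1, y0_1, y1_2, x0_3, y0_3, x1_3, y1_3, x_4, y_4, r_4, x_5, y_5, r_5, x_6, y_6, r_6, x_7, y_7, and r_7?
x0_1 = 68
y0_1 = 84
y1_2 = 76
x0_3 = 32
y0_3 = 24
x1_3 = 60
y1_3 = 116
x_4 = 236
y_4 = 364
r_4 = 60
x_5 = 400
y_5 = 372
r_5 = 16
x_6 = 160
y_6 = 144
r_6 = 68
x_7 = 356
y_7 = 360
r_7 = 32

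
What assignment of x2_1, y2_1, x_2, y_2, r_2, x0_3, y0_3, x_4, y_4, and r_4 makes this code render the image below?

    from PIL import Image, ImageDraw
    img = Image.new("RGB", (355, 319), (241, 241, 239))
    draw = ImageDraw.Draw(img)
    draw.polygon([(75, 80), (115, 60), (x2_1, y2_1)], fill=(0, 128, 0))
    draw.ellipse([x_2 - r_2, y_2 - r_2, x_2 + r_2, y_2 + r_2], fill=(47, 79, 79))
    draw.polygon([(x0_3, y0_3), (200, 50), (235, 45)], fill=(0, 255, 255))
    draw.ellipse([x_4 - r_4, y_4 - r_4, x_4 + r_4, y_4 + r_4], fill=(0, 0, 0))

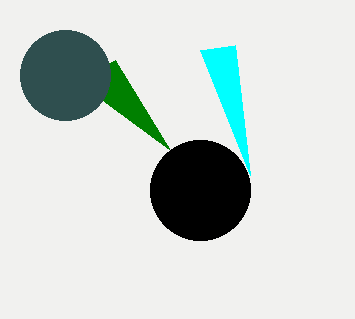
x2_1 = 170; y2_1 = 150; x_2 = 65; y_2 = 75; r_2 = 45; x0_3 = 250; y0_3 = 175; x_4 = 200; y_4 = 190; r_4 = 50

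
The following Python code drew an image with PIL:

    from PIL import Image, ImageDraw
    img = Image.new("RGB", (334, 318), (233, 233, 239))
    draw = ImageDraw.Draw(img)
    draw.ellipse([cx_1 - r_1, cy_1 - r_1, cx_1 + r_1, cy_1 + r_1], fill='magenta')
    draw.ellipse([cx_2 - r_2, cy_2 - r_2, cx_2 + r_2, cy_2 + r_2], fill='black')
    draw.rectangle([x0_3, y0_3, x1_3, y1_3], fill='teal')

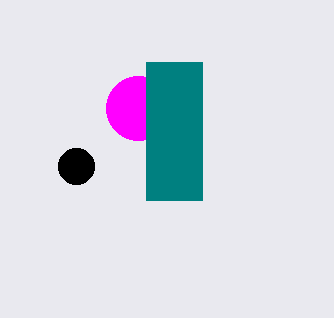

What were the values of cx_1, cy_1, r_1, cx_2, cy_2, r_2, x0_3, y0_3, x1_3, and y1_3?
cx_1 = 138
cy_1 = 108
r_1 = 32
cx_2 = 76
cy_2 = 166
r_2 = 18
x0_3 = 146
y0_3 = 62
x1_3 = 202
y1_3 = 200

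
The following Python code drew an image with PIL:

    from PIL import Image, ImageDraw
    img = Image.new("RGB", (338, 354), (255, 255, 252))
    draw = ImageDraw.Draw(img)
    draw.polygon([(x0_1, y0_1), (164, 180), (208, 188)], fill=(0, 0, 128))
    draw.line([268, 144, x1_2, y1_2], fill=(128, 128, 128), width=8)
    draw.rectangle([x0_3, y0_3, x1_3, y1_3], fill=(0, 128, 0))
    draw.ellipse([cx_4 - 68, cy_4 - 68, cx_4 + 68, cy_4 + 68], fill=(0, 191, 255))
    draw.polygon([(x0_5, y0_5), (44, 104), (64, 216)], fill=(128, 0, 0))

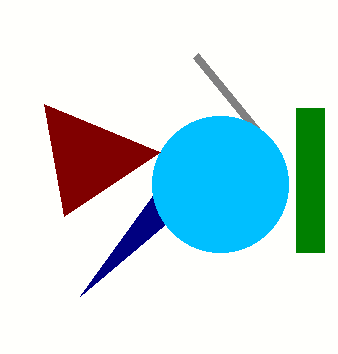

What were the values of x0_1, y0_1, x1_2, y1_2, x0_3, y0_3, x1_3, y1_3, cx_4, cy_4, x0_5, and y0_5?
x0_1 = 80, y0_1 = 296, x1_2 = 196, y1_2 = 56, x0_3 = 296, y0_3 = 108, x1_3 = 324, y1_3 = 252, cx_4 = 220, cy_4 = 184, x0_5 = 160, y0_5 = 152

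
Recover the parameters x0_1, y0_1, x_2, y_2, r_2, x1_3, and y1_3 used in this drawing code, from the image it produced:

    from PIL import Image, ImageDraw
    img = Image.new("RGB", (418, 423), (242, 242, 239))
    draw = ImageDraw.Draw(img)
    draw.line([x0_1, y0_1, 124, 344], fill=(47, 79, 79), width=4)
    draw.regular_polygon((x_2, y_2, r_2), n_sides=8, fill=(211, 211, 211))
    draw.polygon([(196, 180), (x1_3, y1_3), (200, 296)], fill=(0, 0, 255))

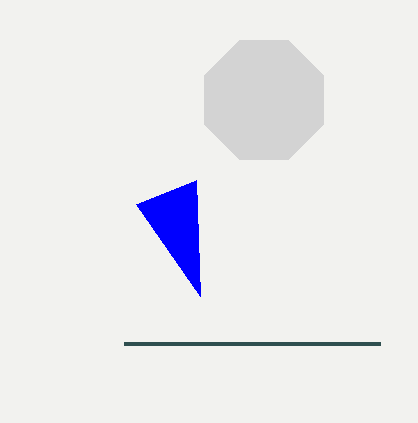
x0_1 = 380; y0_1 = 344; x_2 = 264; y_2 = 100; r_2 = 64; x1_3 = 136; y1_3 = 204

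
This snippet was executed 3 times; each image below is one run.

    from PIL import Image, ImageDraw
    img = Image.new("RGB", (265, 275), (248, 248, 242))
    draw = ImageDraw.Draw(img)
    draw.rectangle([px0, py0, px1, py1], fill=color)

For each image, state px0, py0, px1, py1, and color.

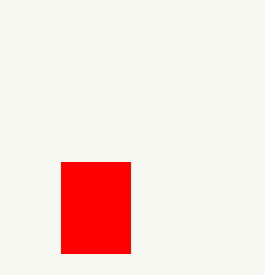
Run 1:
px0 = 61
py0 = 162
px1 = 130
py1 = 253
color = 'red'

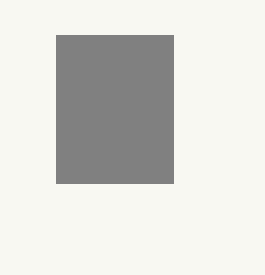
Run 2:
px0 = 56; py0 = 35; px1 = 173; py1 = 183; color = 'gray'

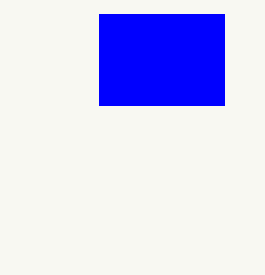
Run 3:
px0 = 99; py0 = 14; px1 = 224; py1 = 105; color = 'blue'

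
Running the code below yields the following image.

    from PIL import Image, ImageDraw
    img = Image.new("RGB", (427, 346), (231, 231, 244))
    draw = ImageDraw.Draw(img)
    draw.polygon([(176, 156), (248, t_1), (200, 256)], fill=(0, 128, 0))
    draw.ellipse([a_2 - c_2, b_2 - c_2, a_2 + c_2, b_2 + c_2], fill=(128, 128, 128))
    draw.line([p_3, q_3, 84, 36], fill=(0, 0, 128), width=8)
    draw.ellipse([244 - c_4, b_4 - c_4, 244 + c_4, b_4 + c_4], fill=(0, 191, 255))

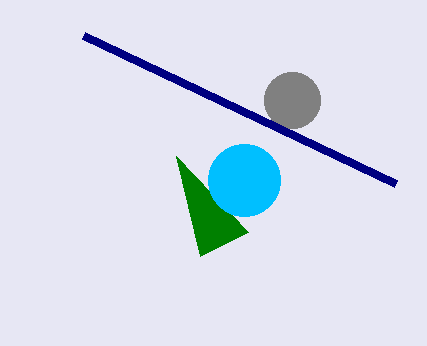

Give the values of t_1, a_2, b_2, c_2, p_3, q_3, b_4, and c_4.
t_1 = 232, a_2 = 292, b_2 = 100, c_2 = 28, p_3 = 396, q_3 = 184, b_4 = 180, c_4 = 36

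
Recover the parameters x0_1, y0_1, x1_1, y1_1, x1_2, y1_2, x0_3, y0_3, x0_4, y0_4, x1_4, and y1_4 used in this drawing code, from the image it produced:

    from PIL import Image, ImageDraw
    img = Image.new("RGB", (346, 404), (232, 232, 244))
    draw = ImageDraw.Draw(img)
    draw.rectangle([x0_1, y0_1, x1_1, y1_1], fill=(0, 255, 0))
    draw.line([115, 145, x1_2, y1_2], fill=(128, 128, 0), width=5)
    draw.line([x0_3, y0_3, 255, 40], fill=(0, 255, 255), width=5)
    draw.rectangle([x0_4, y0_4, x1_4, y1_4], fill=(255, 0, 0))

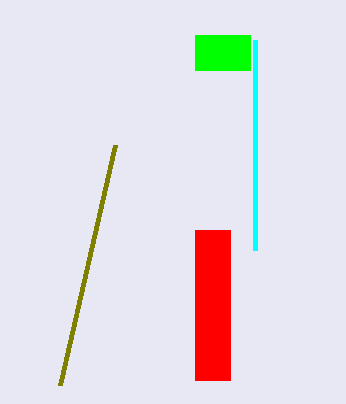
x0_1 = 195, y0_1 = 35, x1_1 = 250, y1_1 = 70, x1_2 = 60, y1_2 = 385, x0_3 = 255, y0_3 = 250, x0_4 = 195, y0_4 = 230, x1_4 = 230, y1_4 = 380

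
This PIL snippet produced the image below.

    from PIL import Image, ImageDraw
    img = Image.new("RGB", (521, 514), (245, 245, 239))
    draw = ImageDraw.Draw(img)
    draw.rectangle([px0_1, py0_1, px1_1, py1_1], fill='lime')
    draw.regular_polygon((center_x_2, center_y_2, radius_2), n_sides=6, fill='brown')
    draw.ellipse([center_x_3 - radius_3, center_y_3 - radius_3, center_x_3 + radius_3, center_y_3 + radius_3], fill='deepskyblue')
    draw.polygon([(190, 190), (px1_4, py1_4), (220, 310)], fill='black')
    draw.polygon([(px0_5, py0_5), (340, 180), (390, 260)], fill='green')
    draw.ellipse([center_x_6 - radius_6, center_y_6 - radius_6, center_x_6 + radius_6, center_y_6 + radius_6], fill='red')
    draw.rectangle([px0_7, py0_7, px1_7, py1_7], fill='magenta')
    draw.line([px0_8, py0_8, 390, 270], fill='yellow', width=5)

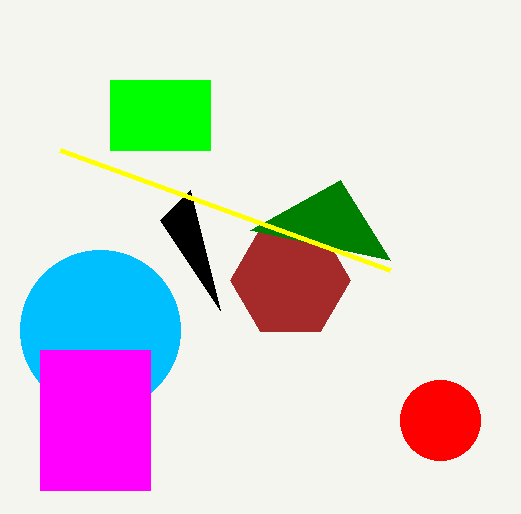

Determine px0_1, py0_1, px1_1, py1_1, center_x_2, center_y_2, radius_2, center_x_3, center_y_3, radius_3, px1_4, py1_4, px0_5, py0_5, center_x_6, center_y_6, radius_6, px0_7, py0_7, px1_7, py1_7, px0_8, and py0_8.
px0_1 = 110
py0_1 = 80
px1_1 = 210
py1_1 = 150
center_x_2 = 290
center_y_2 = 280
radius_2 = 60
center_x_3 = 100
center_y_3 = 330
radius_3 = 80
px1_4 = 160
py1_4 = 220
px0_5 = 250
py0_5 = 230
center_x_6 = 440
center_y_6 = 420
radius_6 = 40
px0_7 = 40
py0_7 = 350
px1_7 = 150
py1_7 = 490
px0_8 = 60
py0_8 = 150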